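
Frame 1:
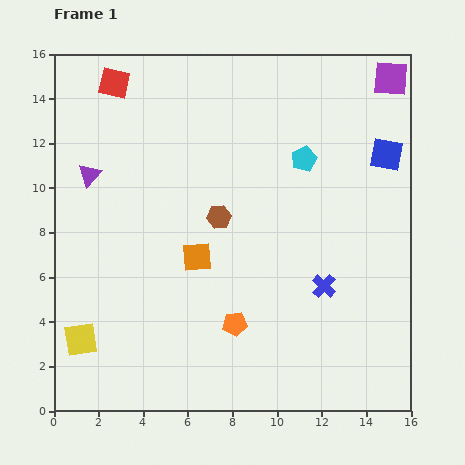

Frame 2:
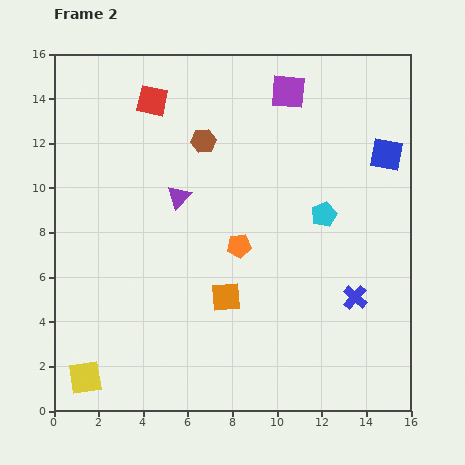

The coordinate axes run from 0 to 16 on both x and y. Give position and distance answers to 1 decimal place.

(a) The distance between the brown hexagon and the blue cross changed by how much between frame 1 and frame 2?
+4.2

Distance in frame 1: 5.6. Distance in frame 2: 9.8.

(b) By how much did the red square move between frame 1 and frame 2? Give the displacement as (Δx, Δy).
(1.7, -0.8)

The red square was at (2.7, 14.7) in frame 1 and (4.4, 13.9) in frame 2.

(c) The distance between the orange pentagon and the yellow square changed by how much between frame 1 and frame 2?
+2.2

Distance in frame 1: 6.9. Distance in frame 2: 9.1.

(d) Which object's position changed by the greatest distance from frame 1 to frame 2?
the purple square

(moved 4.6; next 4.1)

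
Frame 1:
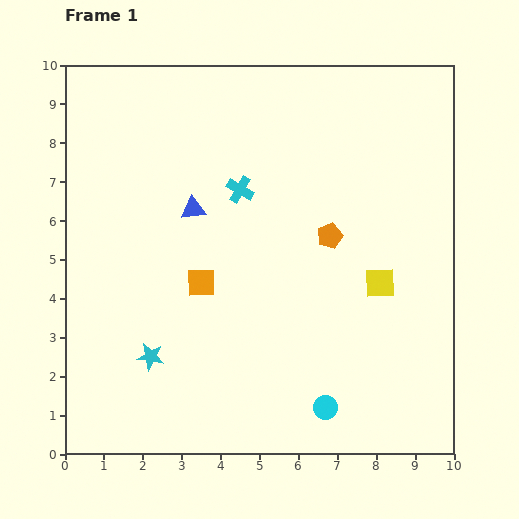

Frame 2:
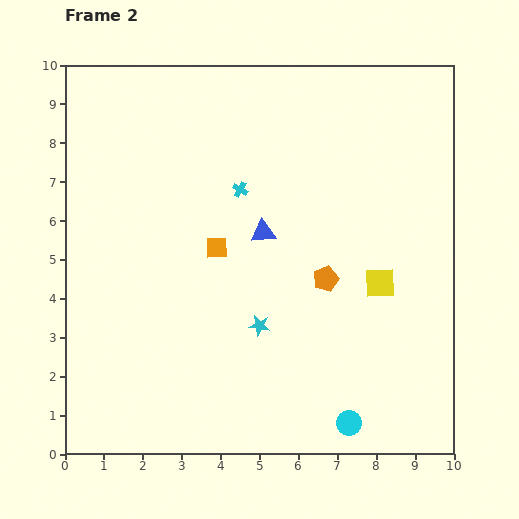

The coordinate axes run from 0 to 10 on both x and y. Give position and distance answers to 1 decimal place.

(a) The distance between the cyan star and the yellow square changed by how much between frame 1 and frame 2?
-2.9

Distance in frame 1: 6.2. Distance in frame 2: 3.3.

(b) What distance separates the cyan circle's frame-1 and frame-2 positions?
0.7

The cyan circle moved from (6.7, 1.2) to (7.3, 0.8), a distance of √(0.6² + 0.4²) ≈ 0.7.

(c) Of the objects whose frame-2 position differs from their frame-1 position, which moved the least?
the cyan circle

(moved 0.7)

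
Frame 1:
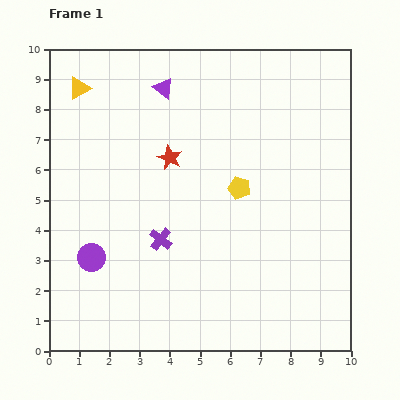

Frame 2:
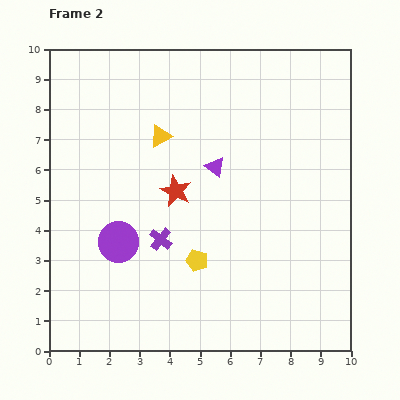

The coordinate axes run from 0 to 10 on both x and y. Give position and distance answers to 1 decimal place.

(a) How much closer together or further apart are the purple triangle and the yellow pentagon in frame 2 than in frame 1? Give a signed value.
-0.9

Distance in frame 1: 4.1. Distance in frame 2: 3.2.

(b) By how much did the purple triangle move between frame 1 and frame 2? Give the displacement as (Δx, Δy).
(1.7, -2.6)

The purple triangle was at (3.8, 8.7) in frame 1 and (5.5, 6.1) in frame 2.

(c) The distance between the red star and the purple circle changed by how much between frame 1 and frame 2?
-1.7

Distance in frame 1: 4.2. Distance in frame 2: 2.5.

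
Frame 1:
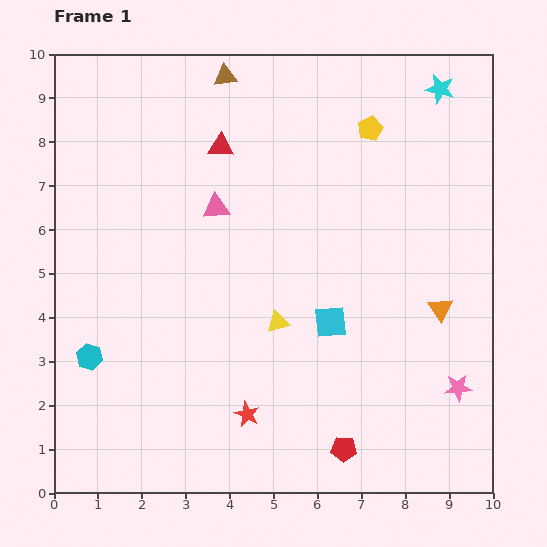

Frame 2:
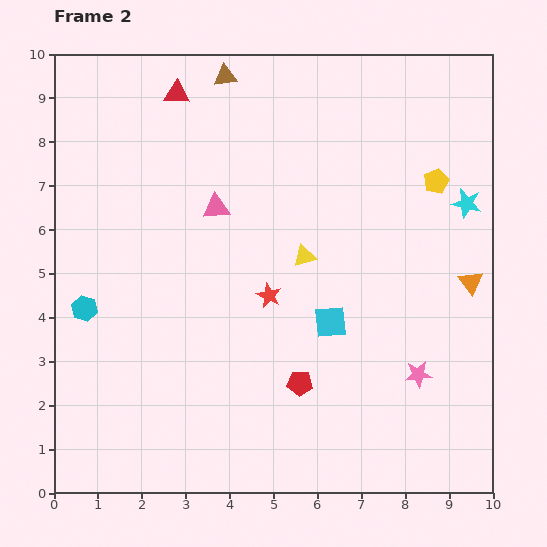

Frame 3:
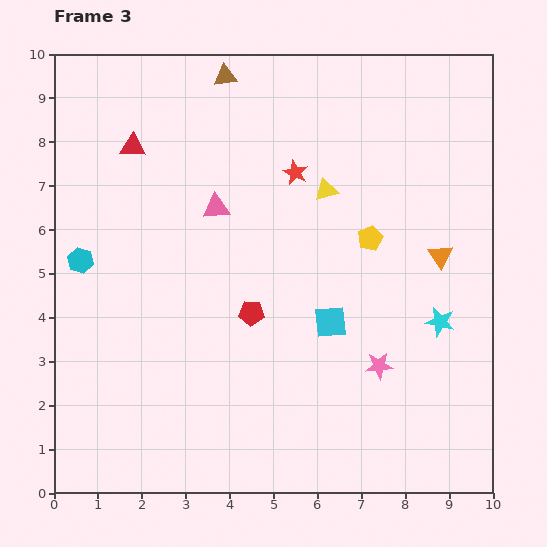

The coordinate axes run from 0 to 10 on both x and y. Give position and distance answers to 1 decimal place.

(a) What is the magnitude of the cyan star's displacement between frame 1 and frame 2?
2.7

The cyan star moved from (8.8, 9.2) to (9.4, 6.6), a distance of √(0.6² + 2.6²) ≈ 2.7.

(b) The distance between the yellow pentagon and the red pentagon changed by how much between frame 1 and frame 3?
-4.1

Distance in frame 1: 7.3. Distance in frame 3: 3.2.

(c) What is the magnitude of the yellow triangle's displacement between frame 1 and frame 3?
3.2

The yellow triangle moved from (5.1, 3.9) to (6.2, 6.9), a distance of √(1.1² + 3.0²) ≈ 3.2.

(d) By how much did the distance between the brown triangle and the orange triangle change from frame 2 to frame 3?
-0.9

Distance in frame 2: 7.3. Distance in frame 3: 6.4.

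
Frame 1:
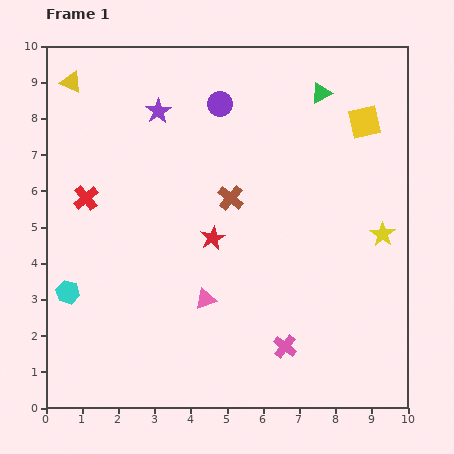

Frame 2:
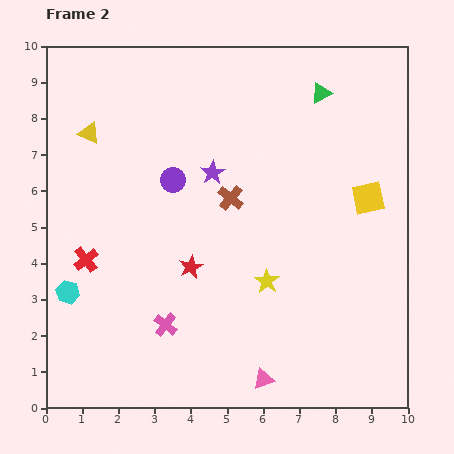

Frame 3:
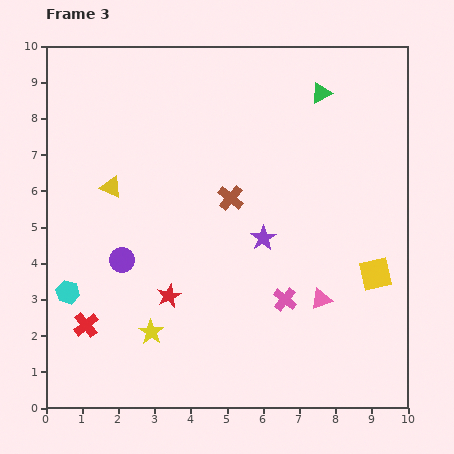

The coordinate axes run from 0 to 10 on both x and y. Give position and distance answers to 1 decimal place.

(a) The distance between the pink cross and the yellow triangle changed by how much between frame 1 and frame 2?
-3.7

Distance in frame 1: 9.4. Distance in frame 2: 5.7.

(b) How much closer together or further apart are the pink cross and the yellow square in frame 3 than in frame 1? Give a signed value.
-4.0

Distance in frame 1: 6.6. Distance in frame 3: 2.6.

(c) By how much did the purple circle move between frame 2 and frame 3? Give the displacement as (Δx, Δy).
(-1.4, -2.2)

The purple circle was at (3.5, 6.3) in frame 2 and (2.1, 4.1) in frame 3.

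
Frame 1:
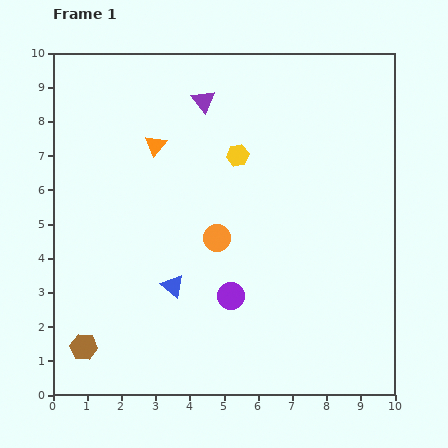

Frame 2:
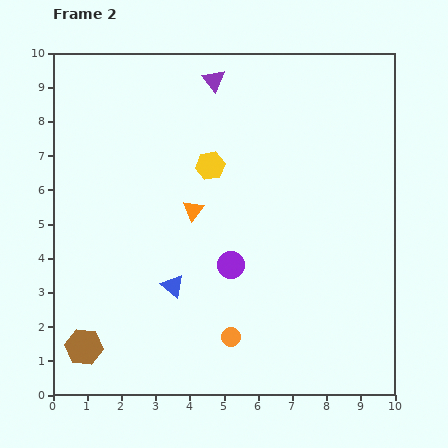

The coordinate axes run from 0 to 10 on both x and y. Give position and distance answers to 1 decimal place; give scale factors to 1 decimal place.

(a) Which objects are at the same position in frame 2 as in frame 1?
the blue triangle, the brown hexagon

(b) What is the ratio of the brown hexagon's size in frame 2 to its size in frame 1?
1.4×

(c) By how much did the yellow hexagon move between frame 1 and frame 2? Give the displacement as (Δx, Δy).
(-0.8, -0.3)

The yellow hexagon was at (5.4, 7.0) in frame 1 and (4.6, 6.7) in frame 2.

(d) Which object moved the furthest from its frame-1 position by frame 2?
the orange circle

(moved 2.9; next 2.2)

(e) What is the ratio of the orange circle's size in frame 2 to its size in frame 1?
0.7×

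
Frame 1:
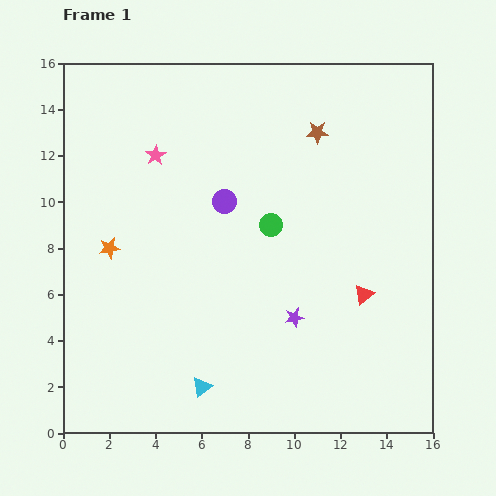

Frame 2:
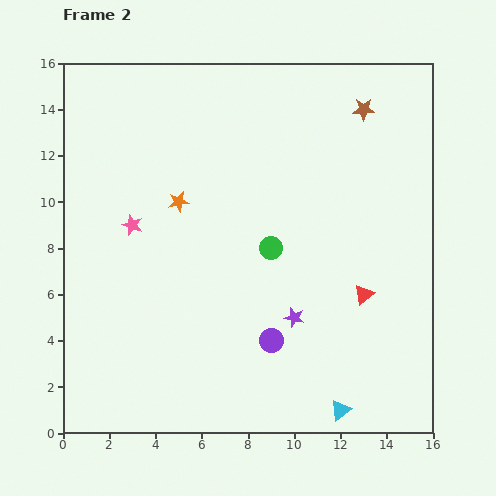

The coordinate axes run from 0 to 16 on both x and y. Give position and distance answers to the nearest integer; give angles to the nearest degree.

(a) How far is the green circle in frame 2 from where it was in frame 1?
1

The green circle moved from (9, 9) to (9, 8), a distance of √(0² + 1²) ≈ 1.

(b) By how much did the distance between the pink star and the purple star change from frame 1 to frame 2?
-1

Distance in frame 1: 9. Distance in frame 2: 8.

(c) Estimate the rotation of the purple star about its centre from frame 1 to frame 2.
24° clockwise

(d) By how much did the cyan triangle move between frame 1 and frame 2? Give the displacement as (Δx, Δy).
(6, -1)

The cyan triangle was at (6, 2) in frame 1 and (12, 1) in frame 2.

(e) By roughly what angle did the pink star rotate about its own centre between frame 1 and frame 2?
21° counter-clockwise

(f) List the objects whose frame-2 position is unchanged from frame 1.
the red triangle, the purple star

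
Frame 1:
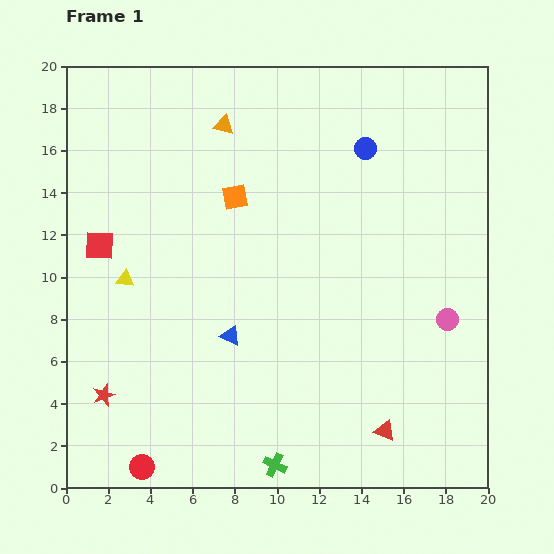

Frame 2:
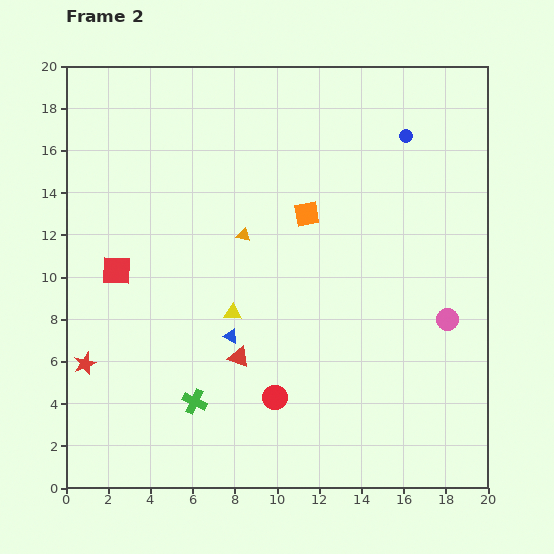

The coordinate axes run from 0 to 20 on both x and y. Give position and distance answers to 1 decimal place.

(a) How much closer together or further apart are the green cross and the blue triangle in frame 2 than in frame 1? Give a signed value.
-3.0

Distance in frame 1: 6.5. Distance in frame 2: 3.5.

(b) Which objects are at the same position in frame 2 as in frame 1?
the blue triangle, the pink circle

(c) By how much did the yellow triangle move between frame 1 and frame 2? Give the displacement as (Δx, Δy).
(5.1, -1.6)

The yellow triangle was at (2.8, 9.9) in frame 1 and (7.9, 8.3) in frame 2.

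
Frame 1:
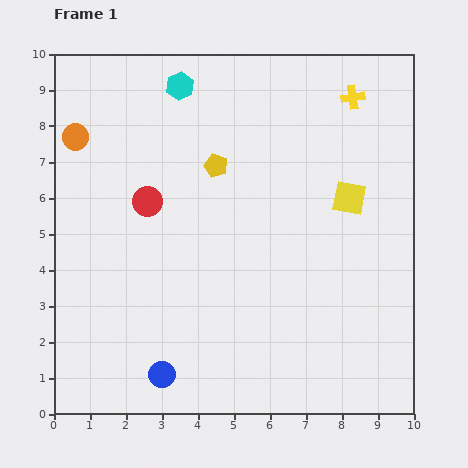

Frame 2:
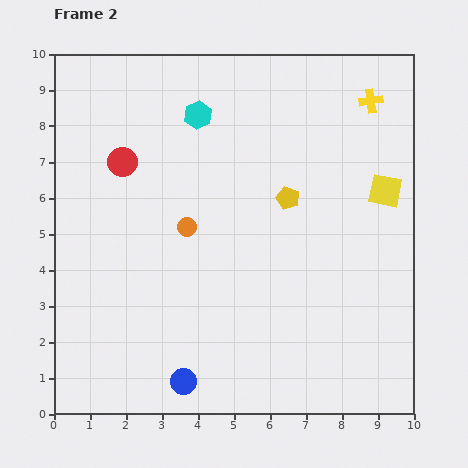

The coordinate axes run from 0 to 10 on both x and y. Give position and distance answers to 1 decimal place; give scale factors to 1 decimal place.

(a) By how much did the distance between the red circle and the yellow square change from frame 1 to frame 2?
+1.7

Distance in frame 1: 5.6. Distance in frame 2: 7.3.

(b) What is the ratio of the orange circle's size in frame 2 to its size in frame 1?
0.7×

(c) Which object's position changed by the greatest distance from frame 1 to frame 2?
the orange circle

(moved 4.0; next 2.2)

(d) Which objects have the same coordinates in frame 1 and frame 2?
none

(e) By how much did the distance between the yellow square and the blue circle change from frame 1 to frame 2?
+0.6

Distance in frame 1: 7.1. Distance in frame 2: 7.7.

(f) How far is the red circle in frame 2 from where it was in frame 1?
1.3

The red circle moved from (2.6, 5.9) to (1.9, 7.0), a distance of √(0.7² + 1.1²) ≈ 1.3.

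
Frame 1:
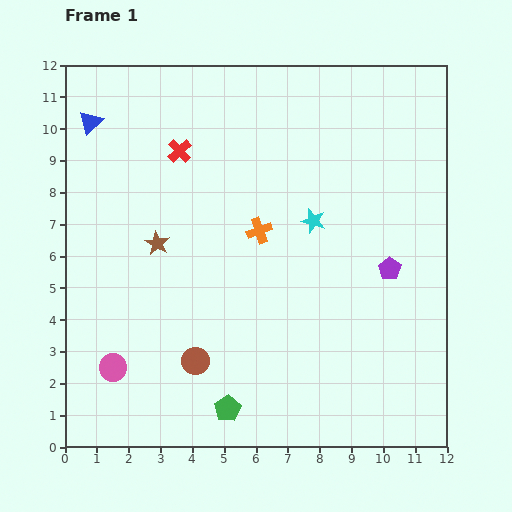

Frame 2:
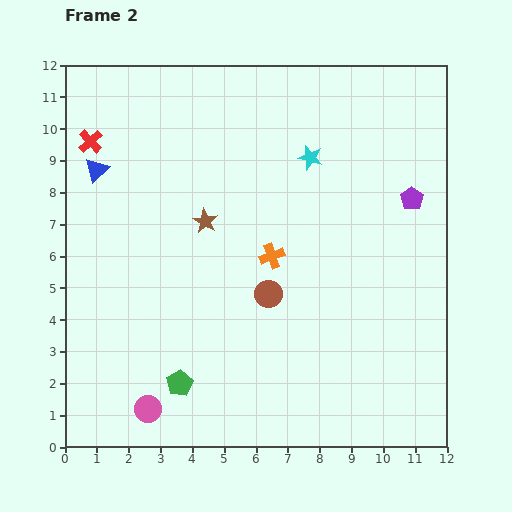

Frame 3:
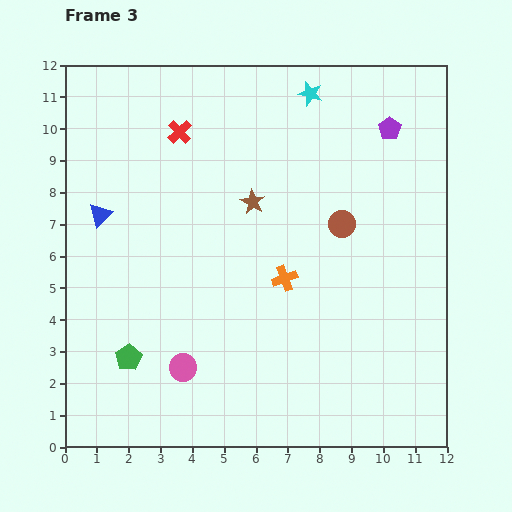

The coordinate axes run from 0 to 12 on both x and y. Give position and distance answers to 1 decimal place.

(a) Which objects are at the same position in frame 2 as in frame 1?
none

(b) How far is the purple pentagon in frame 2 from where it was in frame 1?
2.3

The purple pentagon moved from (10.2, 5.6) to (10.9, 7.8), a distance of √(0.7² + 2.2²) ≈ 2.3.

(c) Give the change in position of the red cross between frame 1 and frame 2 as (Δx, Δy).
(-2.8, 0.3)

The red cross was at (3.6, 9.3) in frame 1 and (0.8, 9.6) in frame 2.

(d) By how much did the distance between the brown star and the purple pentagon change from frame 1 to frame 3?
-2.4

Distance in frame 1: 7.3. Distance in frame 3: 4.9.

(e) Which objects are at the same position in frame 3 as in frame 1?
none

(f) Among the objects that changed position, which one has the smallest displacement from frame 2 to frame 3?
the orange cross

(moved 0.8)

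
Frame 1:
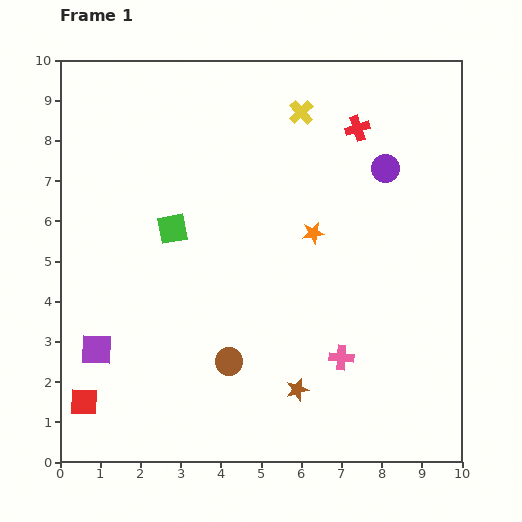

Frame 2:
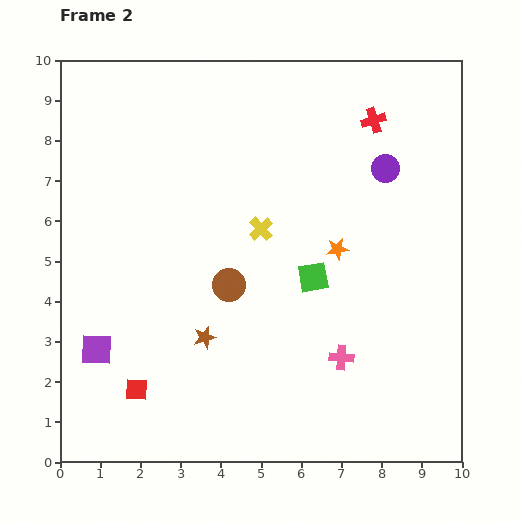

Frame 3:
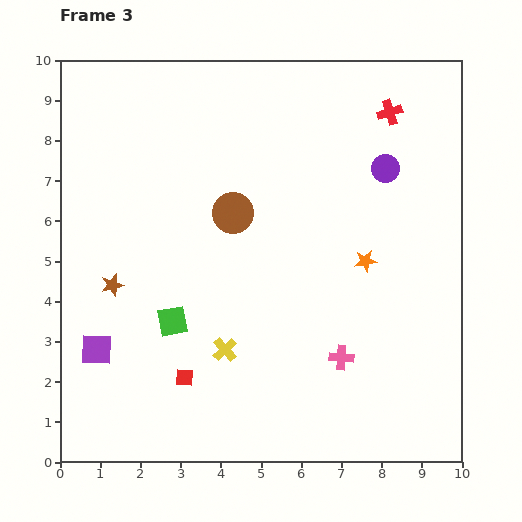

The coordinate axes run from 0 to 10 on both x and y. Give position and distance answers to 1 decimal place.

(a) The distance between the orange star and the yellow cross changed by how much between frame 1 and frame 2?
-1.0

Distance in frame 1: 3.0. Distance in frame 2: 2.0.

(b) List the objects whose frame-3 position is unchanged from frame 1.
the purple square, the purple circle, the pink cross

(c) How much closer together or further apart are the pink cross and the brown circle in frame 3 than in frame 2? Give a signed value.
+1.2

Distance in frame 2: 3.3. Distance in frame 3: 4.5.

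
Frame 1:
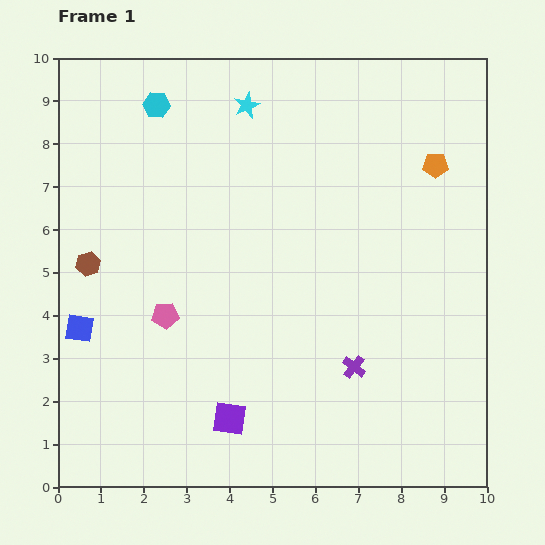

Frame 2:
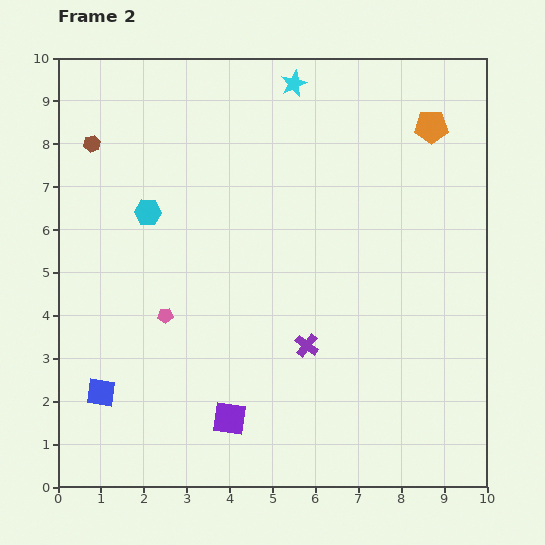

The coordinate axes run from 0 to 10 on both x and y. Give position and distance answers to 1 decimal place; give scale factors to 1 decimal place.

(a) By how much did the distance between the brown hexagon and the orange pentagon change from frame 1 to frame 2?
-0.5

Distance in frame 1: 8.4. Distance in frame 2: 7.9.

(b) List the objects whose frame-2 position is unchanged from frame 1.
the purple square, the pink pentagon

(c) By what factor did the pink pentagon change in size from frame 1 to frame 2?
0.6×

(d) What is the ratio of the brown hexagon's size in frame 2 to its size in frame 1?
0.7×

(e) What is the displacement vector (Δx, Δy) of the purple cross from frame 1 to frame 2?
(-1.1, 0.5)

The purple cross was at (6.9, 2.8) in frame 1 and (5.8, 3.3) in frame 2.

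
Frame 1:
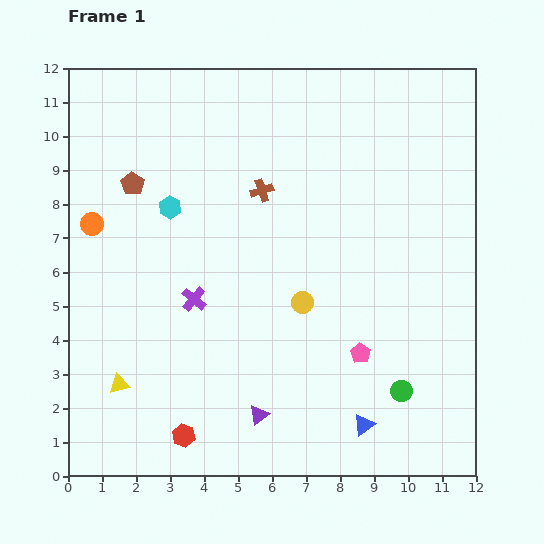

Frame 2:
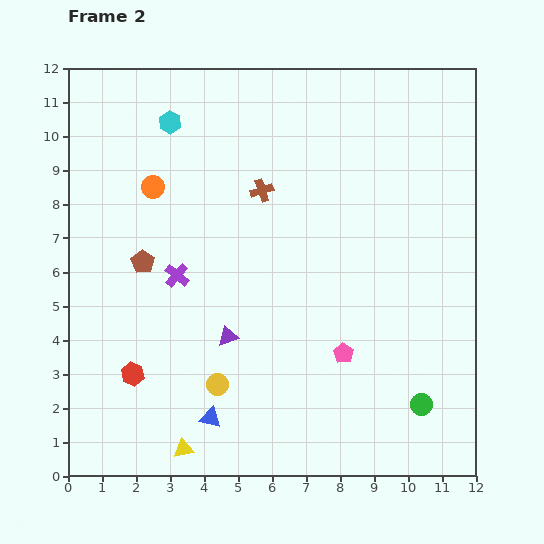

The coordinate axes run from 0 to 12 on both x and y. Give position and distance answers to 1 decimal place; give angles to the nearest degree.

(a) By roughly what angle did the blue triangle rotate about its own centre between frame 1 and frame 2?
51° clockwise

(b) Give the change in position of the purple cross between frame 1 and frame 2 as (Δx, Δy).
(-0.5, 0.7)

The purple cross was at (3.7, 5.2) in frame 1 and (3.2, 5.9) in frame 2.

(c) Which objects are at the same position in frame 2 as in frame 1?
the brown cross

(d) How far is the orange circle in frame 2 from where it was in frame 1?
2.1

The orange circle moved from (0.7, 7.4) to (2.5, 8.5), a distance of √(1.8² + 1.1²) ≈ 2.1.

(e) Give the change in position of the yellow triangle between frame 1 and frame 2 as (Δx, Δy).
(1.9, -1.9)

The yellow triangle was at (1.5, 2.7) in frame 1 and (3.4, 0.8) in frame 2.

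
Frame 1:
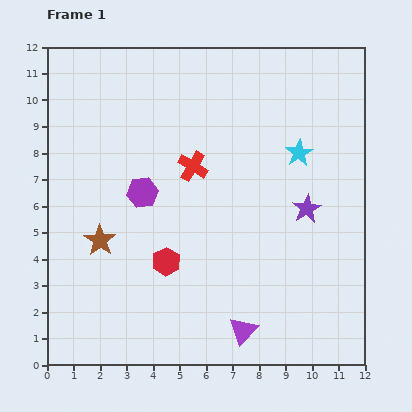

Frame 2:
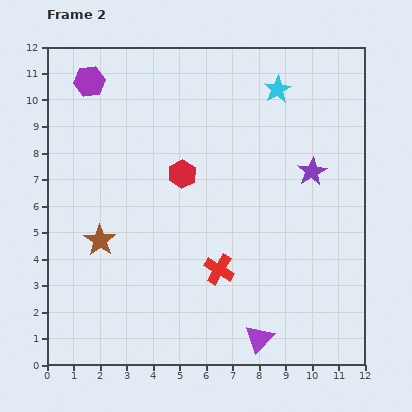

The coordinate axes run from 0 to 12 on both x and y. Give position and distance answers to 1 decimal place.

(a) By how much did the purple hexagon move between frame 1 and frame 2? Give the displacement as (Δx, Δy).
(-2.0, 4.2)

The purple hexagon was at (3.6, 6.5) in frame 1 and (1.6, 10.7) in frame 2.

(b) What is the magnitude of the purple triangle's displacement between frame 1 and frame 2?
0.7

The purple triangle moved from (7.4, 1.3) to (8.0, 1.0), a distance of √(0.6² + 0.3²) ≈ 0.7.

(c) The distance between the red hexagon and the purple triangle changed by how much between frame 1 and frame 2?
+2.9

Distance in frame 1: 3.9. Distance in frame 2: 6.8.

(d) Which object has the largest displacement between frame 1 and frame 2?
the purple hexagon

(moved 4.7; next 4.0)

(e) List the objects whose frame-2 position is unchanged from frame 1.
the brown star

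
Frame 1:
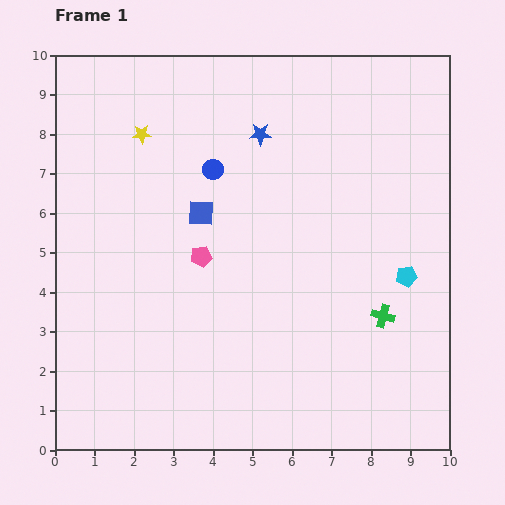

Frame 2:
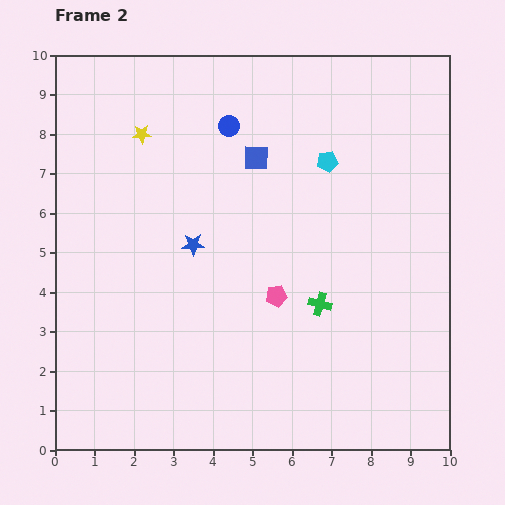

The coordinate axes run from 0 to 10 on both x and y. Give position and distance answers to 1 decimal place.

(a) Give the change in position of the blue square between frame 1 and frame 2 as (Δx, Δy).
(1.4, 1.4)

The blue square was at (3.7, 6.0) in frame 1 and (5.1, 7.4) in frame 2.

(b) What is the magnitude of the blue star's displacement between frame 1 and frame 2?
3.3

The blue star moved from (5.2, 8.0) to (3.5, 5.2), a distance of √(1.7² + 2.8²) ≈ 3.3.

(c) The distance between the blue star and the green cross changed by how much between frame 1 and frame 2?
-2.0

Distance in frame 1: 5.5. Distance in frame 2: 3.5.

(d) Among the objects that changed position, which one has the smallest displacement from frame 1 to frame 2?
the blue circle

(moved 1.2)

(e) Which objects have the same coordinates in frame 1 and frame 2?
the yellow star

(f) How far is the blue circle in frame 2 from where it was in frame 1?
1.2

The blue circle moved from (4.0, 7.1) to (4.4, 8.2), a distance of √(0.4² + 1.1²) ≈ 1.2.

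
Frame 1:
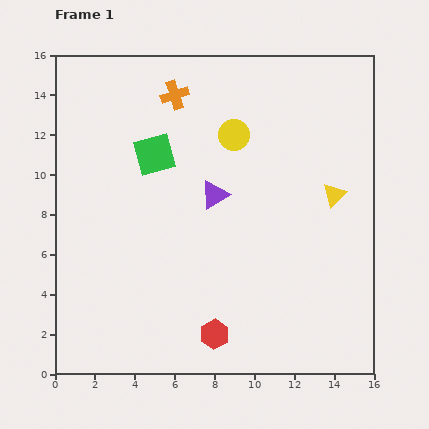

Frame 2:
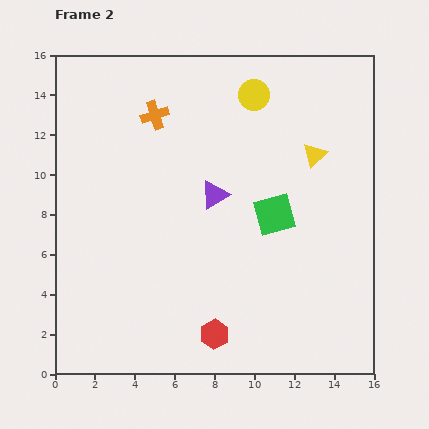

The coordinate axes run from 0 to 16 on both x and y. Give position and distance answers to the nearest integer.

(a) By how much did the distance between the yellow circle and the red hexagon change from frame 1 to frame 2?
+2

Distance in frame 1: 10. Distance in frame 2: 12.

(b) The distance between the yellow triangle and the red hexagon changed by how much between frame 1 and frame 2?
+1

Distance in frame 1: 9. Distance in frame 2: 10.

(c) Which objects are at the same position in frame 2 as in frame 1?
the purple triangle, the red hexagon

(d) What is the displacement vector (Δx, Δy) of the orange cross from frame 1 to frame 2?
(-1, -1)

The orange cross was at (6, 14) in frame 1 and (5, 13) in frame 2.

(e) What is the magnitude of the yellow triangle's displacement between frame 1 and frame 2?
2

The yellow triangle moved from (14, 9) to (13, 11), a distance of √(1² + 2²) ≈ 2.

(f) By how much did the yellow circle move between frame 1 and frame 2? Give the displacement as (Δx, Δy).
(1, 2)

The yellow circle was at (9, 12) in frame 1 and (10, 14) in frame 2.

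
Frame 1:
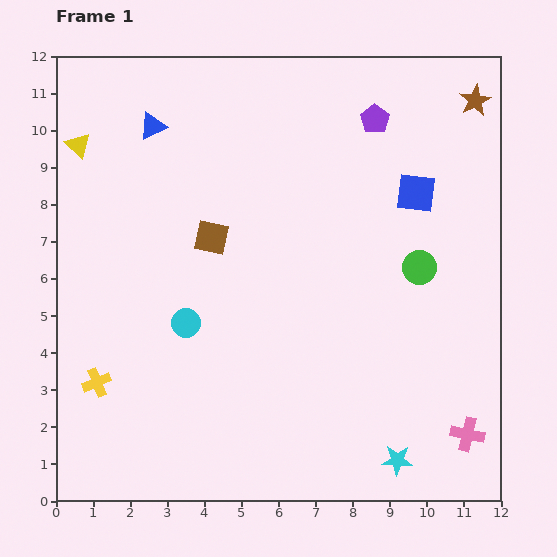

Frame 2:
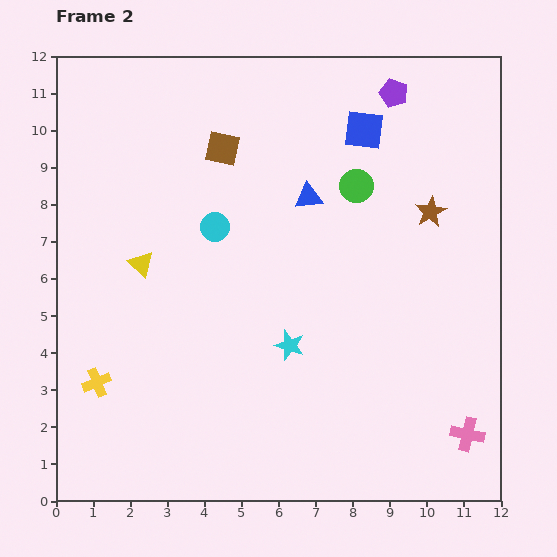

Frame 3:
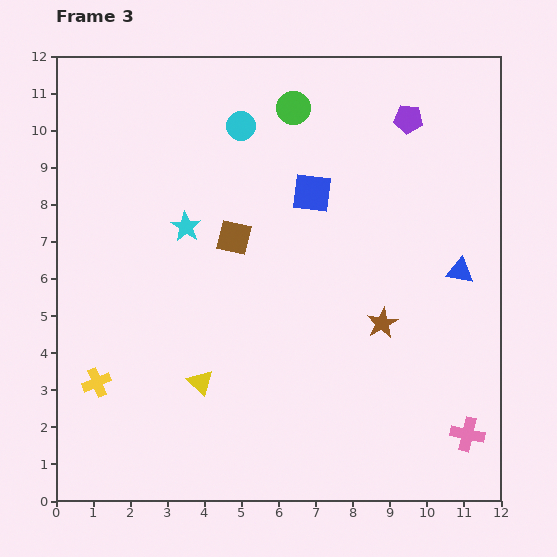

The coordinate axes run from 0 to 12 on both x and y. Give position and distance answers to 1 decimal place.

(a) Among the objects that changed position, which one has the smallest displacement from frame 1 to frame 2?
the purple pentagon

(moved 0.9)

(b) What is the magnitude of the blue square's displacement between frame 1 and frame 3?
2.8

The blue square moved from (9.7, 8.3) to (6.9, 8.3), a distance of √(2.8² + 0.0²) ≈ 2.8.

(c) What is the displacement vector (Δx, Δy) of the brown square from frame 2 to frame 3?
(0.3, -2.4)

The brown square was at (4.5, 9.5) in frame 2 and (4.8, 7.1) in frame 3.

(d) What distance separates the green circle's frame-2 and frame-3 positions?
2.7

The green circle moved from (8.1, 8.5) to (6.4, 10.6), a distance of √(1.7² + 2.1²) ≈ 2.7.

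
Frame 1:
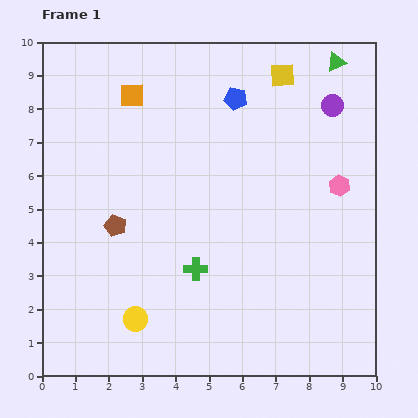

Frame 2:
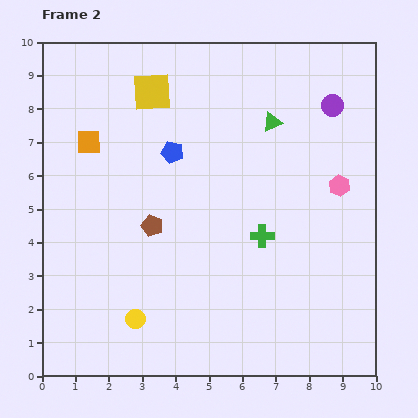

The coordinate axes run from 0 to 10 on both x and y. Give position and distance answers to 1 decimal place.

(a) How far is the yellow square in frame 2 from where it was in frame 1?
3.9

The yellow square moved from (7.2, 9.0) to (3.3, 8.5), a distance of √(3.9² + 0.5²) ≈ 3.9.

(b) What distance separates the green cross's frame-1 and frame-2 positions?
2.2

The green cross moved from (4.6, 3.2) to (6.6, 4.2), a distance of √(2.0² + 1.0²) ≈ 2.2.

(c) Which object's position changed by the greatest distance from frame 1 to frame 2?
the yellow square

(moved 3.9; next 2.6)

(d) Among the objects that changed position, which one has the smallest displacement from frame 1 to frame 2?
the brown pentagon

(moved 1.1)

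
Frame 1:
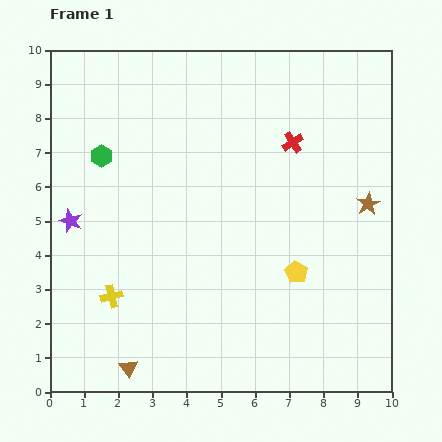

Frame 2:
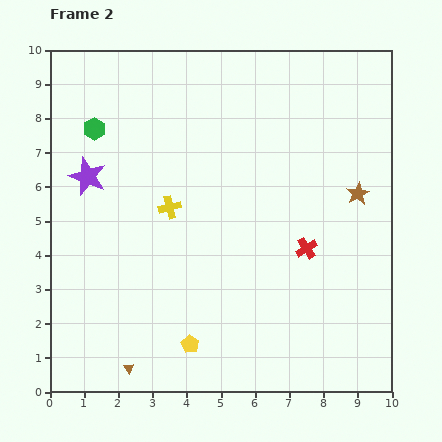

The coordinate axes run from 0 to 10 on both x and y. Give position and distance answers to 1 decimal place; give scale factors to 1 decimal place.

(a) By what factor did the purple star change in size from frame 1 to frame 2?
1.6×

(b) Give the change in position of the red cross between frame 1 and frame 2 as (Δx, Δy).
(0.4, -3.1)

The red cross was at (7.1, 7.3) in frame 1 and (7.5, 4.2) in frame 2.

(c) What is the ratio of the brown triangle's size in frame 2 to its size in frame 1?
0.6×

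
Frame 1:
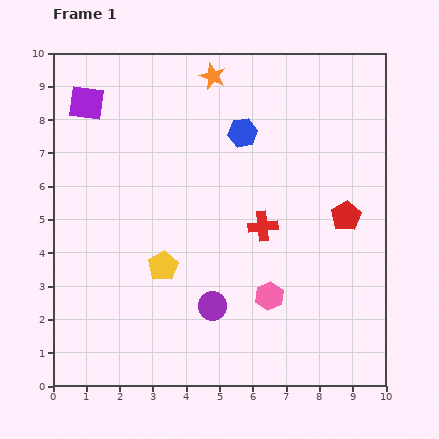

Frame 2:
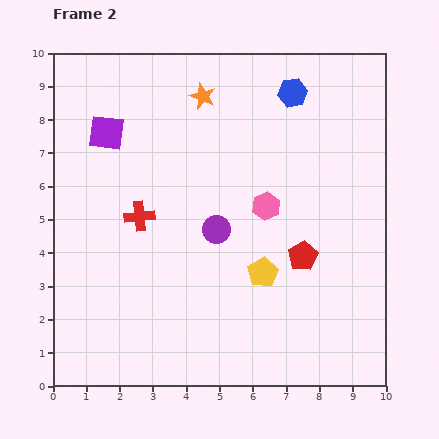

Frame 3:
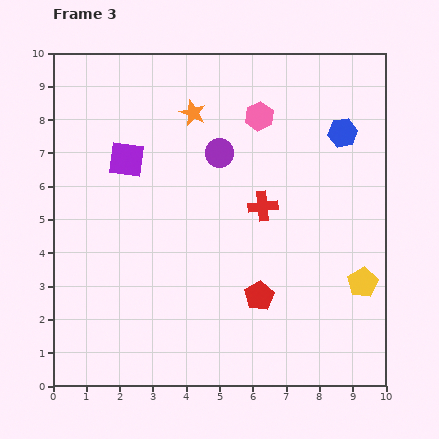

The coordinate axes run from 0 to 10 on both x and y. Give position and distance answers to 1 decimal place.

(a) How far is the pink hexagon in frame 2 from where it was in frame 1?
2.7

The pink hexagon moved from (6.5, 2.7) to (6.4, 5.4), a distance of √(0.1² + 2.7²) ≈ 2.7.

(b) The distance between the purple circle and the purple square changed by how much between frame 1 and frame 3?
-4.4

Distance in frame 1: 7.2. Distance in frame 3: 2.8.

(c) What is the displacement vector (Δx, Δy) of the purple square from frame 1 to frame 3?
(1.2, -1.7)

The purple square was at (1.0, 8.5) in frame 1 and (2.2, 6.8) in frame 3.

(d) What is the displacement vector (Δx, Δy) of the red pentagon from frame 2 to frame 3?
(-1.3, -1.2)

The red pentagon was at (7.5, 3.9) in frame 2 and (6.2, 2.7) in frame 3.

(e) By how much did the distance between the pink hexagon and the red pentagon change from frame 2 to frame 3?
+3.5

Distance in frame 2: 1.9. Distance in frame 3: 5.4.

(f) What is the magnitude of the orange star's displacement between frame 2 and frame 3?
0.6

The orange star moved from (4.5, 8.7) to (4.2, 8.2), a distance of √(0.3² + 0.5²) ≈ 0.6.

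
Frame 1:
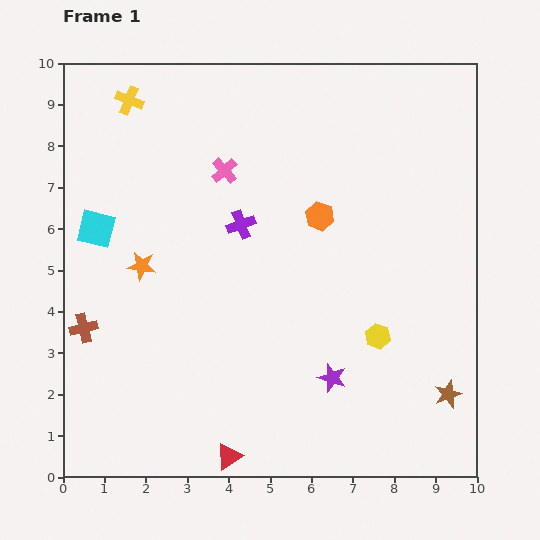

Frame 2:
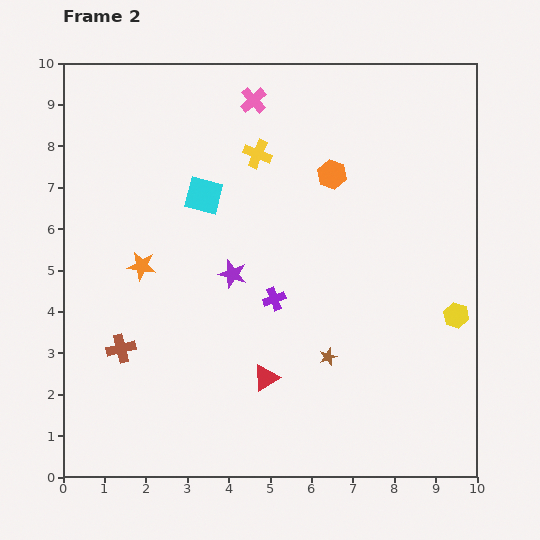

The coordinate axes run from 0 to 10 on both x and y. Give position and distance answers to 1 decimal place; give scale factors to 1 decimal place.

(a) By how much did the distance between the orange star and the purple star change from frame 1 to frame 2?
-3.1

Distance in frame 1: 5.3. Distance in frame 2: 2.2.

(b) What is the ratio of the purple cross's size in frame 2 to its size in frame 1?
0.8×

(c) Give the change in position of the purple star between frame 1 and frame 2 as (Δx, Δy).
(-2.4, 2.5)

The purple star was at (6.5, 2.4) in frame 1 and (4.1, 4.9) in frame 2.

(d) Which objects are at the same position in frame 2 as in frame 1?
the orange star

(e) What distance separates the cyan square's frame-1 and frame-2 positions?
2.7

The cyan square moved from (0.8, 6.0) to (3.4, 6.8), a distance of √(2.6² + 0.8²) ≈ 2.7.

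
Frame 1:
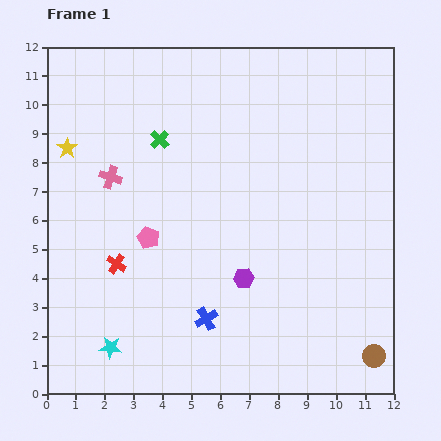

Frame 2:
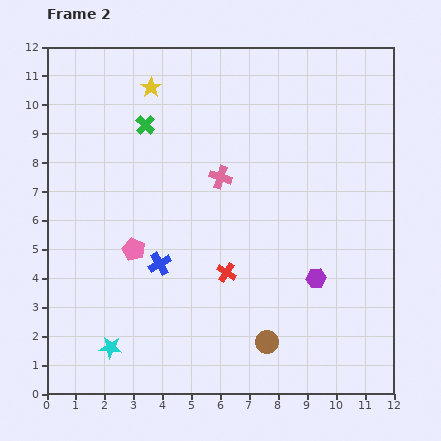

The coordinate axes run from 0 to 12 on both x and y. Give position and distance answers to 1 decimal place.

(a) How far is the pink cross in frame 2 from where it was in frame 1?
3.8

The pink cross moved from (2.2, 7.5) to (6.0, 7.5), a distance of √(3.8² + 0.0²) ≈ 3.8.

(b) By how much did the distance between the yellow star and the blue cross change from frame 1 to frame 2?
-1.5

Distance in frame 1: 7.6. Distance in frame 2: 6.1.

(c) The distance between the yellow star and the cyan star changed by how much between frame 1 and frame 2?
+2.0

Distance in frame 1: 7.1. Distance in frame 2: 9.1.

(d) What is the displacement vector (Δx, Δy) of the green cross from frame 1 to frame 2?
(-0.5, 0.5)

The green cross was at (3.9, 8.8) in frame 1 and (3.4, 9.3) in frame 2.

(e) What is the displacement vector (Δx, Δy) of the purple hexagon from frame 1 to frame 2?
(2.5, 0.0)

The purple hexagon was at (6.8, 4.0) in frame 1 and (9.3, 4.0) in frame 2.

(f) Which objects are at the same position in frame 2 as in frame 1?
the cyan star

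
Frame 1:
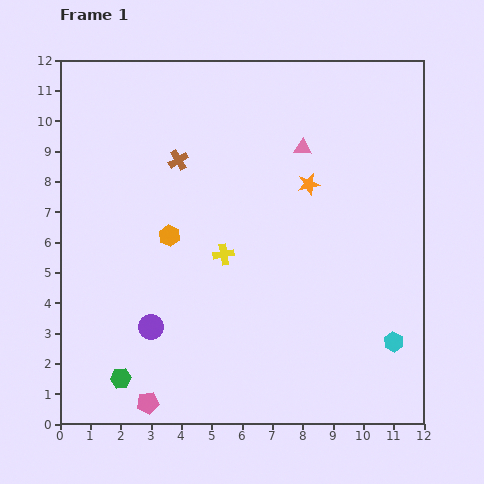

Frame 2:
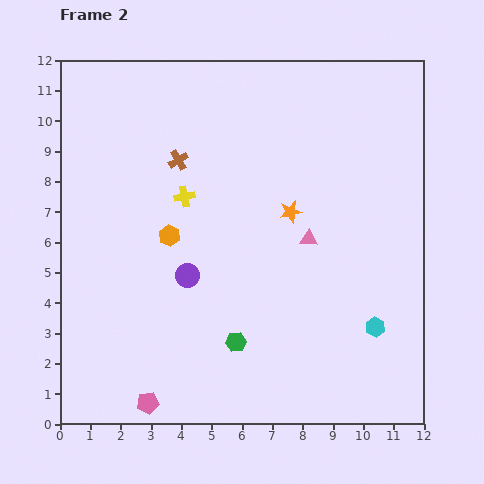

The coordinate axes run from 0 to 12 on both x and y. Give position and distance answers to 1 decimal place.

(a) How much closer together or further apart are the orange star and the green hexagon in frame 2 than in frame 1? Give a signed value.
-4.2

Distance in frame 1: 8.9. Distance in frame 2: 4.7.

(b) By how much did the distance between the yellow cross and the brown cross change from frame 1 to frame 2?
-2.2

Distance in frame 1: 3.4. Distance in frame 2: 1.2.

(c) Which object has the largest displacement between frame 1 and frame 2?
the green hexagon

(moved 4.0; next 3.0)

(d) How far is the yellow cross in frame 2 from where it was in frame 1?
2.3

The yellow cross moved from (5.4, 5.6) to (4.1, 7.5), a distance of √(1.3² + 1.9²) ≈ 2.3.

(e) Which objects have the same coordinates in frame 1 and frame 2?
the brown cross, the orange hexagon, the pink pentagon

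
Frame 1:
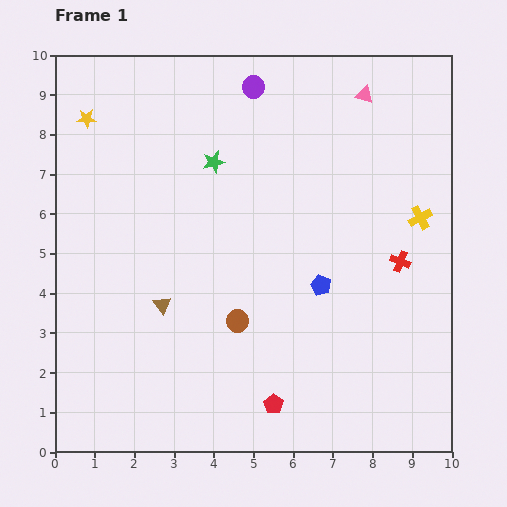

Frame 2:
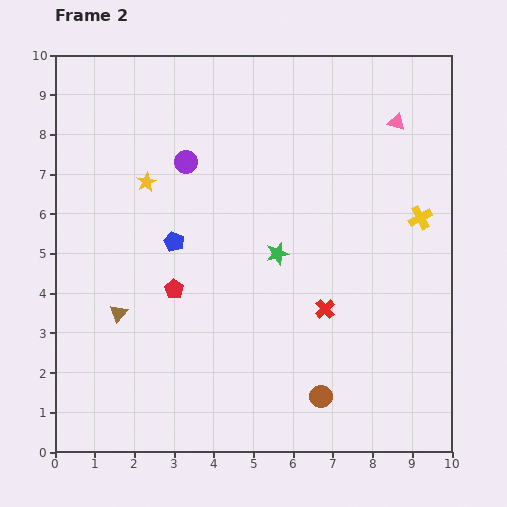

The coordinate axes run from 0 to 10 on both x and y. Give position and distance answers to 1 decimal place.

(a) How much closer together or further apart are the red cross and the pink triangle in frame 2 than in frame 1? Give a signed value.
+0.7

Distance in frame 1: 4.3. Distance in frame 2: 5.0.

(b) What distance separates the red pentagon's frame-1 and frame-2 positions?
3.8

The red pentagon moved from (5.5, 1.2) to (3.0, 4.1), a distance of √(2.5² + 2.9²) ≈ 3.8.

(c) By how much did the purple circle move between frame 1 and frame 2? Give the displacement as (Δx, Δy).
(-1.7, -1.9)

The purple circle was at (5.0, 9.2) in frame 1 and (3.3, 7.3) in frame 2.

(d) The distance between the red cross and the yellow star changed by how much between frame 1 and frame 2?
-3.2

Distance in frame 1: 8.7. Distance in frame 2: 5.5.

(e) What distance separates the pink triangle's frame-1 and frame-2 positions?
1.1

The pink triangle moved from (7.8, 9.0) to (8.6, 8.3), a distance of √(0.8² + 0.7²) ≈ 1.1.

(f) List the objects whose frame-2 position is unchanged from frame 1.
the yellow cross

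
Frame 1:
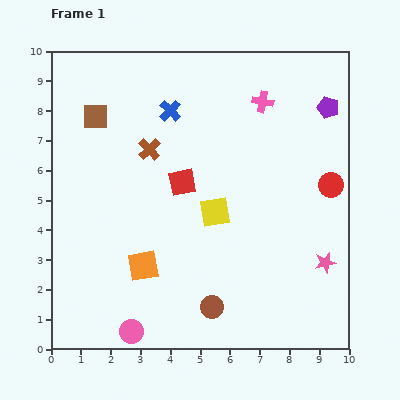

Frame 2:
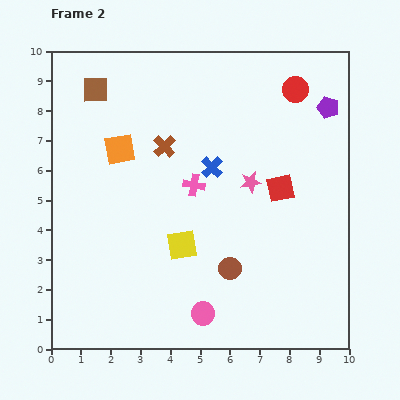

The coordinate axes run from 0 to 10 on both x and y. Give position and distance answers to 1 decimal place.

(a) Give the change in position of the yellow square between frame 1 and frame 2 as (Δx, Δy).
(-1.1, -1.1)

The yellow square was at (5.5, 4.6) in frame 1 and (4.4, 3.5) in frame 2.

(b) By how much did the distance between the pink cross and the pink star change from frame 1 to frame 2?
-3.9

Distance in frame 1: 5.8. Distance in frame 2: 1.9.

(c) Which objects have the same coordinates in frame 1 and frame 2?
the purple pentagon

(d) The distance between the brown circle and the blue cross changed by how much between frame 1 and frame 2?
-3.2

Distance in frame 1: 6.7. Distance in frame 2: 3.5.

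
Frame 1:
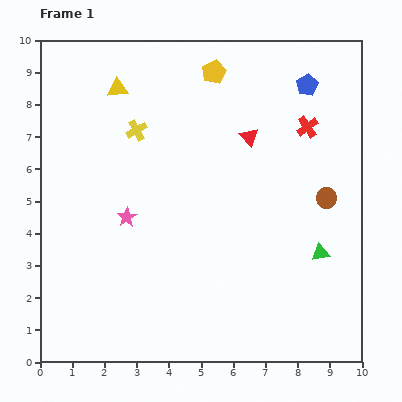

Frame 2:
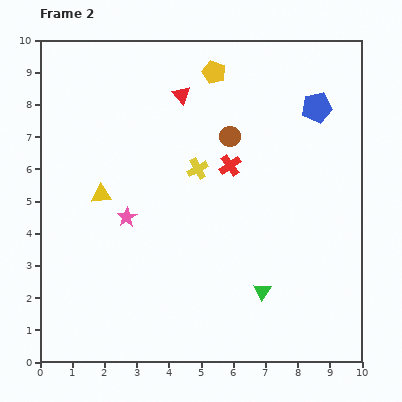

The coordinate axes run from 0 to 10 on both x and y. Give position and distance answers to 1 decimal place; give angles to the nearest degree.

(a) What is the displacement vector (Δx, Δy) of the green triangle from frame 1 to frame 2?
(-1.8, -1.2)

The green triangle was at (8.7, 3.4) in frame 1 and (6.9, 2.2) in frame 2.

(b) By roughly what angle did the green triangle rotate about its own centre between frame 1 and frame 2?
49° counter-clockwise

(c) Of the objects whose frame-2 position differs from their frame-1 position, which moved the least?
the blue pentagon

(moved 0.8)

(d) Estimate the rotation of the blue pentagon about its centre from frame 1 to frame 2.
17° clockwise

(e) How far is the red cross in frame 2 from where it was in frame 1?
2.7

The red cross moved from (8.3, 7.3) to (5.9, 6.1), a distance of √(2.4² + 1.2²) ≈ 2.7.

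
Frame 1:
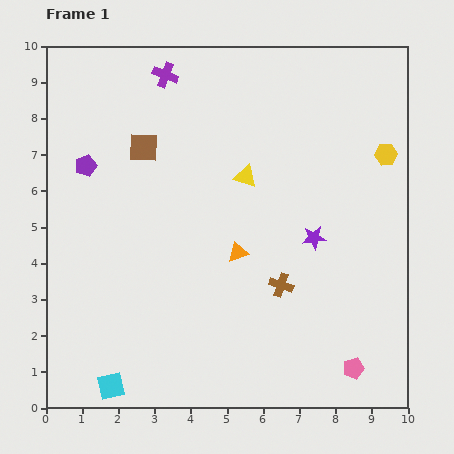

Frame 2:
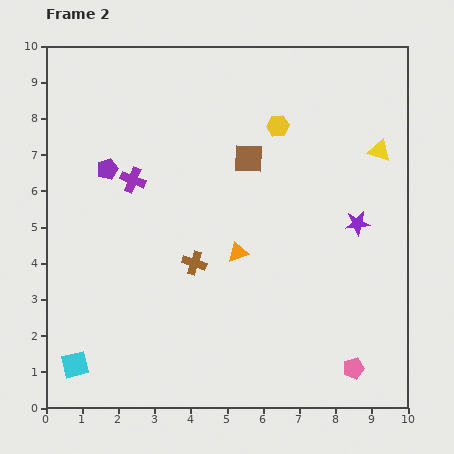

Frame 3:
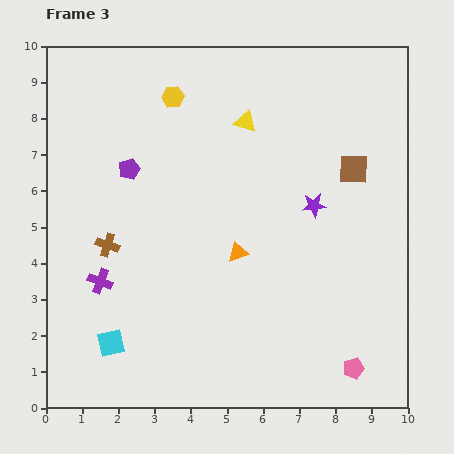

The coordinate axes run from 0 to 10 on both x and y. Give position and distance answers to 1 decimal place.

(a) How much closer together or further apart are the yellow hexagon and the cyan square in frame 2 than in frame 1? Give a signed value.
-1.2

Distance in frame 1: 9.9. Distance in frame 2: 8.7.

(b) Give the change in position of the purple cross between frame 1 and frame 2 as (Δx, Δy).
(-0.9, -2.9)

The purple cross was at (3.3, 9.2) in frame 1 and (2.4, 6.3) in frame 2.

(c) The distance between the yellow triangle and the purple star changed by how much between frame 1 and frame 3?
+0.5

Distance in frame 1: 2.5. Distance in frame 3: 3.0.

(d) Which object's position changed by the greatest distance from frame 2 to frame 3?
the yellow triangle

(moved 3.8; next 3.0)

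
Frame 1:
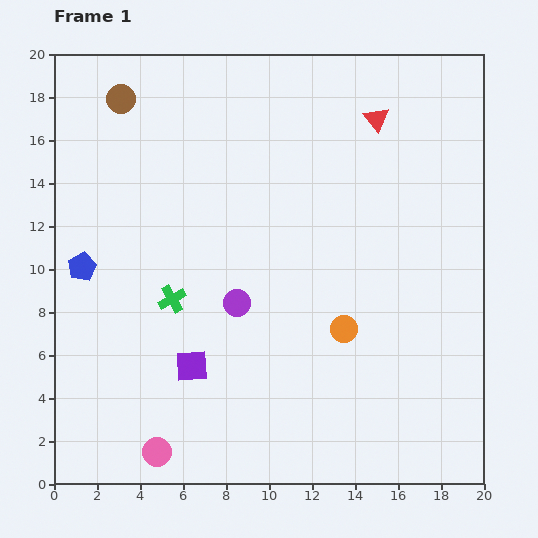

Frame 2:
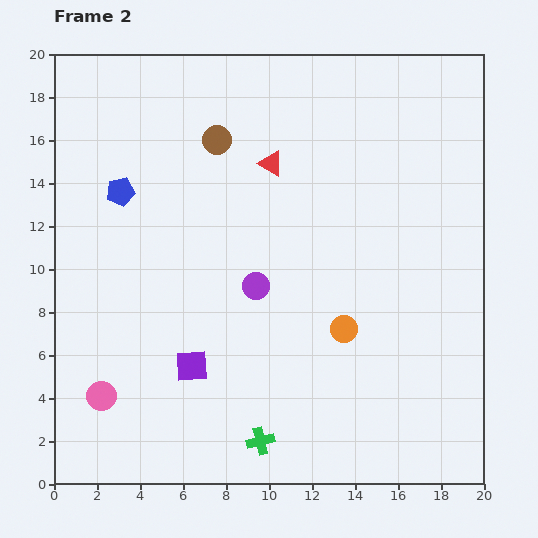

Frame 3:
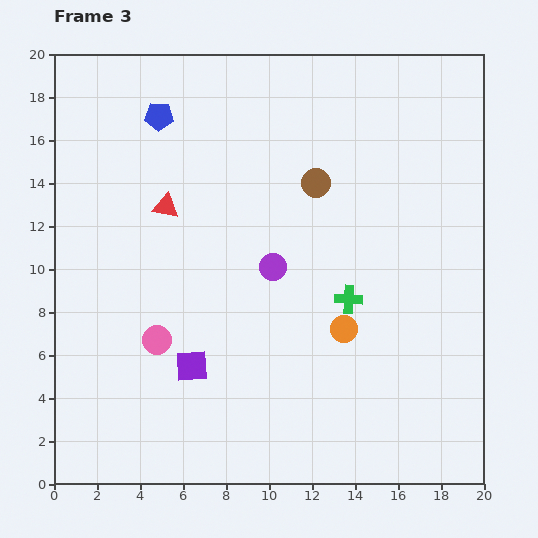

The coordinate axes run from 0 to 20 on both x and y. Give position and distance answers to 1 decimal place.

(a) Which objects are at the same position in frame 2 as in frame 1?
the purple square, the orange circle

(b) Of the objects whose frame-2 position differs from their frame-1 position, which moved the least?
the purple circle

(moved 1.2)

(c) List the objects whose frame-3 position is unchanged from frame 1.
the purple square, the orange circle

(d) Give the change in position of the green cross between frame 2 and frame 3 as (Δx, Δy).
(4.1, 6.6)

The green cross was at (9.6, 2.0) in frame 2 and (13.7, 8.6) in frame 3.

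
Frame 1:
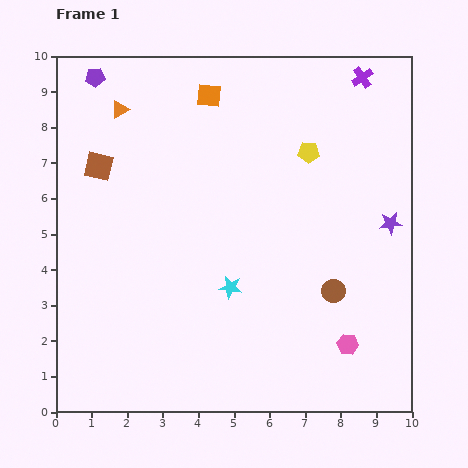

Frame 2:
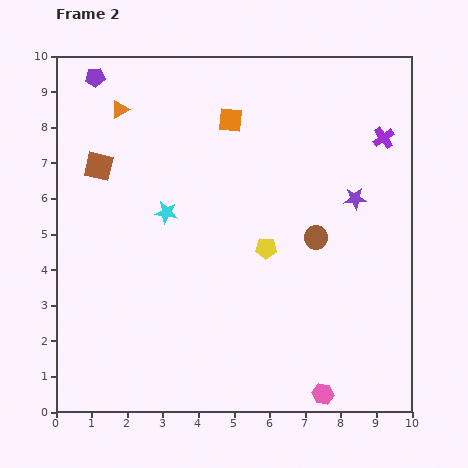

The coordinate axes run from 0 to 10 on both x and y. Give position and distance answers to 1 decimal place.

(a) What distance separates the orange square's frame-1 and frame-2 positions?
0.9

The orange square moved from (4.3, 8.9) to (4.9, 8.2), a distance of √(0.6² + 0.7²) ≈ 0.9.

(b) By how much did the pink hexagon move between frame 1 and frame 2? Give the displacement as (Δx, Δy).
(-0.7, -1.4)

The pink hexagon was at (8.2, 1.9) in frame 1 and (7.5, 0.5) in frame 2.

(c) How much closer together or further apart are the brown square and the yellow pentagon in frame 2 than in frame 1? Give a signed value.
-0.7

Distance in frame 1: 5.9. Distance in frame 2: 5.2.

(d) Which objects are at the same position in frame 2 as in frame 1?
the brown square, the orange triangle, the purple pentagon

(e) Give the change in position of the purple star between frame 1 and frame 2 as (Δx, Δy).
(-1.0, 0.7)

The purple star was at (9.4, 5.3) in frame 1 and (8.4, 6.0) in frame 2.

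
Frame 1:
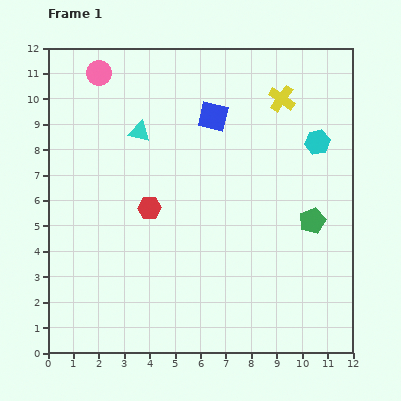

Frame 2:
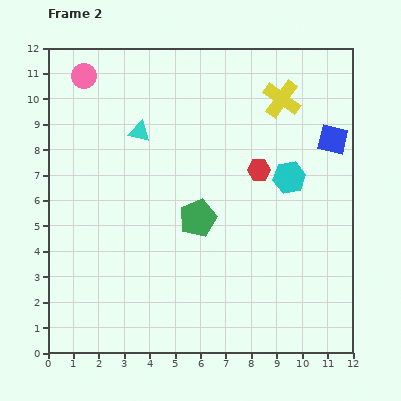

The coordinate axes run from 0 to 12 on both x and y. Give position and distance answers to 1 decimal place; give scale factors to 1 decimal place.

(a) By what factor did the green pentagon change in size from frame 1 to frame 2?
1.4×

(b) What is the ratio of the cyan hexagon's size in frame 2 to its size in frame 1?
1.3×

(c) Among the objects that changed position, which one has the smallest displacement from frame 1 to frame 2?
the pink circle

(moved 0.6)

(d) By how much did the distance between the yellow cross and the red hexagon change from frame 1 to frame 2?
-3.8

Distance in frame 1: 6.7. Distance in frame 2: 2.9.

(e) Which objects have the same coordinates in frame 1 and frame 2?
the cyan triangle, the yellow cross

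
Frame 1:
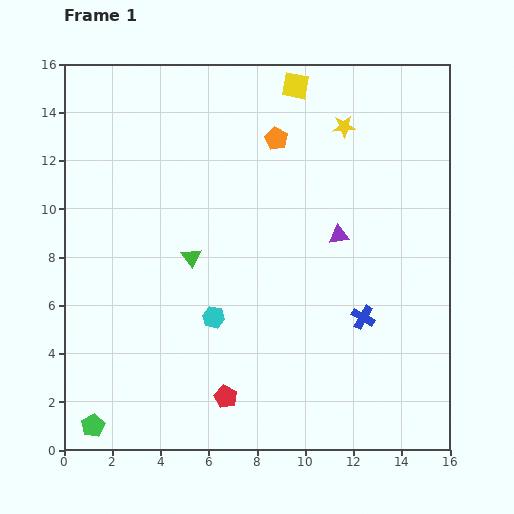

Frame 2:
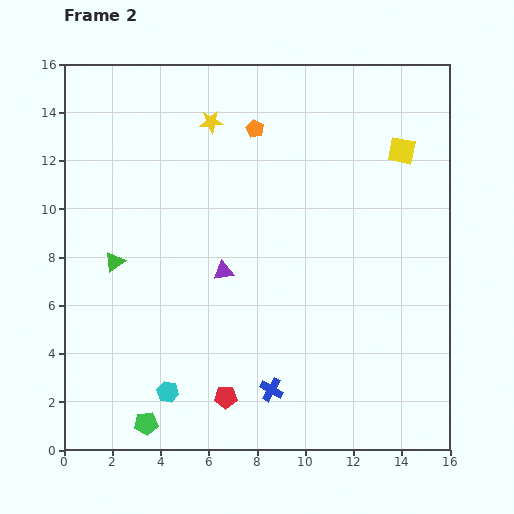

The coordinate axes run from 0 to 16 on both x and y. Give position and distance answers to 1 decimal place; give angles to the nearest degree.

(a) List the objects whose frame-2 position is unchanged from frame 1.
the red pentagon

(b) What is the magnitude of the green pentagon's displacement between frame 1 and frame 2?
2.2

The green pentagon moved from (1.2, 1.0) to (3.4, 1.1), a distance of √(2.2² + 0.1²) ≈ 2.2.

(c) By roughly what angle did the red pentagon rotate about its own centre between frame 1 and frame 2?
25° counter-clockwise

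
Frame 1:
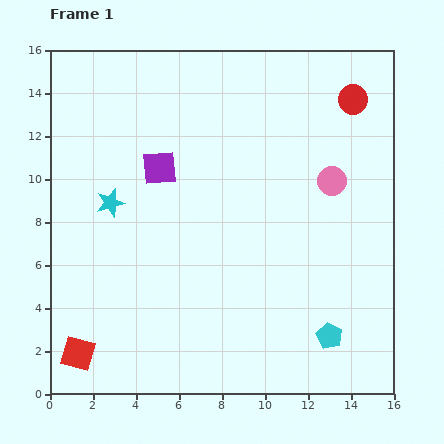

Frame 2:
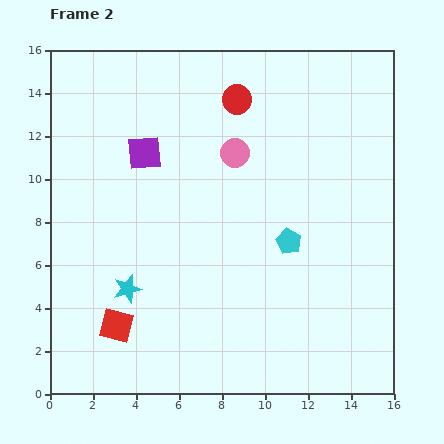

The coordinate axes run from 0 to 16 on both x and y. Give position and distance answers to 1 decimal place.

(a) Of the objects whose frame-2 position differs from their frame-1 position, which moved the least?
the purple square

(moved 1.0)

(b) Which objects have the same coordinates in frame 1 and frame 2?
none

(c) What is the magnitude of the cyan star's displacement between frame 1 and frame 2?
4.1

The cyan star moved from (2.8, 8.9) to (3.6, 4.9), a distance of √(0.8² + 4.0²) ≈ 4.1.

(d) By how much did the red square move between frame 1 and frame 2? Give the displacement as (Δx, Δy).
(1.8, 1.3)

The red square was at (1.3, 1.9) in frame 1 and (3.1, 3.2) in frame 2.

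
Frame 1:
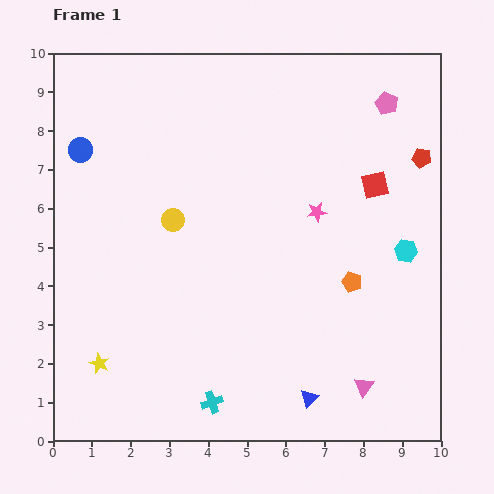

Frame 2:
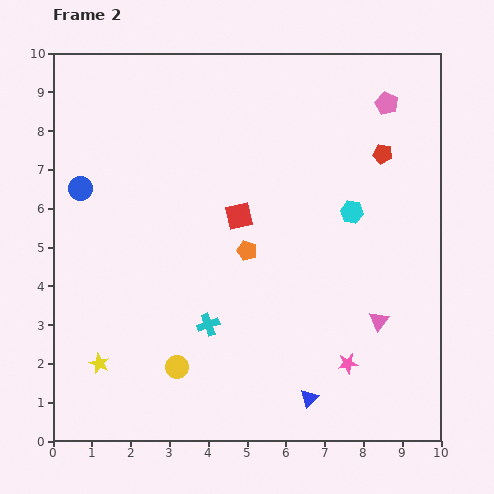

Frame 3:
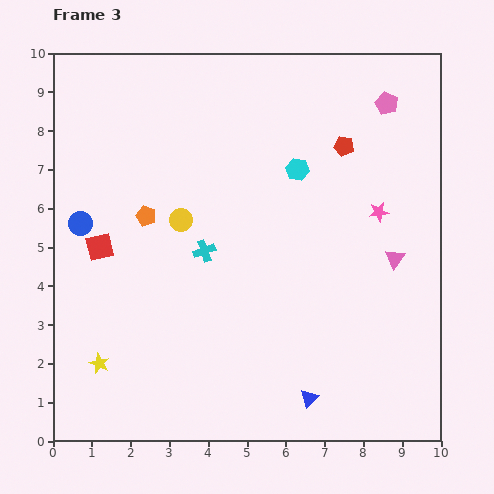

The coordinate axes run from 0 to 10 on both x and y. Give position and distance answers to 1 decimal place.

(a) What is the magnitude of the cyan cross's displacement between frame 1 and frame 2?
2.0

The cyan cross moved from (4.1, 1.0) to (4.0, 3.0), a distance of √(0.1² + 2.0²) ≈ 2.0.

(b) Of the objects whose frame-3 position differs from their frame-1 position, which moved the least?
the yellow circle

(moved 0.2)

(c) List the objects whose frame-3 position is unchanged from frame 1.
the yellow star, the pink pentagon, the blue triangle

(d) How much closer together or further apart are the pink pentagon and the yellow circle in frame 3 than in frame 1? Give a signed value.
-0.2

Distance in frame 1: 6.3. Distance in frame 3: 6.1.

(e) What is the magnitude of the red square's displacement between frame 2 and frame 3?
3.7

The red square moved from (4.8, 5.8) to (1.2, 5.0), a distance of √(3.6² + 0.8²) ≈ 3.7.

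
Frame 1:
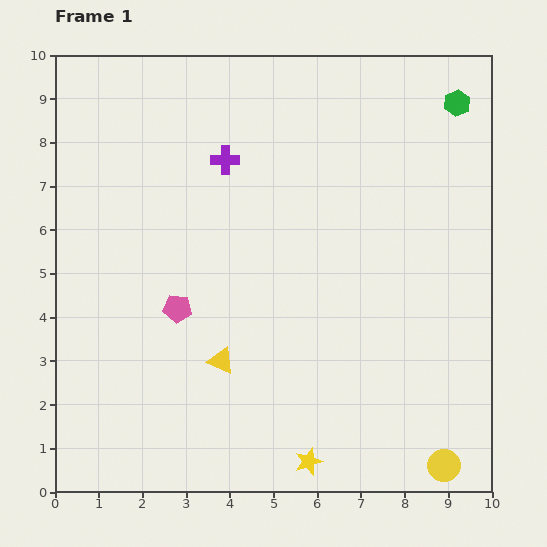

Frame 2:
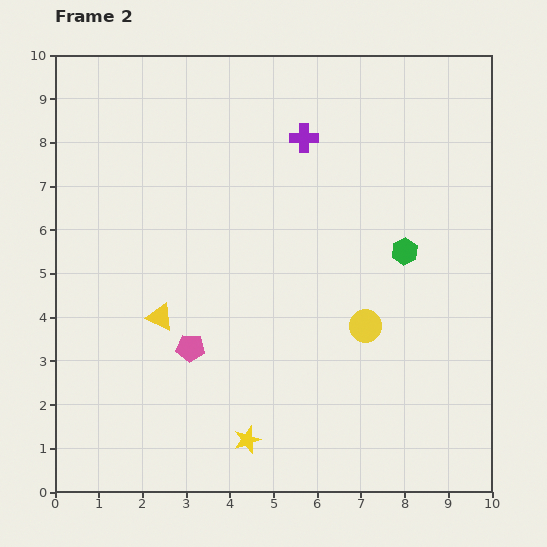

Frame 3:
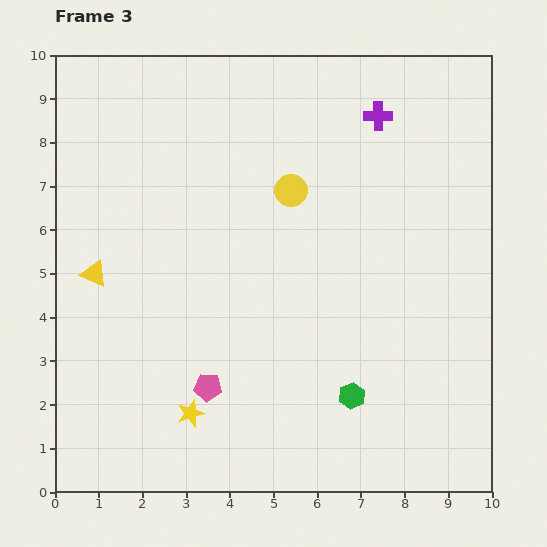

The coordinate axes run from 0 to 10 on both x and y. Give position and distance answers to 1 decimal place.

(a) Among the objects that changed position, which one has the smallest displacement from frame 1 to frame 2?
the pink pentagon

(moved 0.9)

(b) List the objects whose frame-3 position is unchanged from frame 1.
none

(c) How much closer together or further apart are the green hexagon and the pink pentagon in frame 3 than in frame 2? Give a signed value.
-2.1

Distance in frame 2: 5.4. Distance in frame 3: 3.3.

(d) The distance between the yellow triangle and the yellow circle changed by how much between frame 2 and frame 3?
+0.2

Distance in frame 2: 4.7. Distance in frame 3: 4.9.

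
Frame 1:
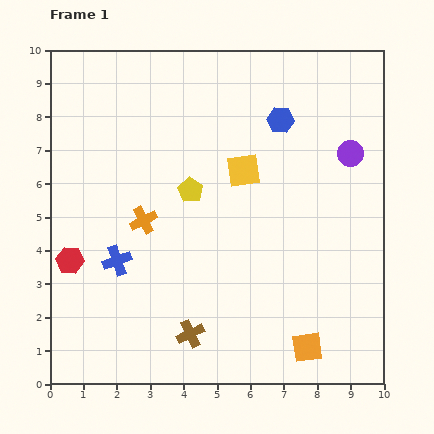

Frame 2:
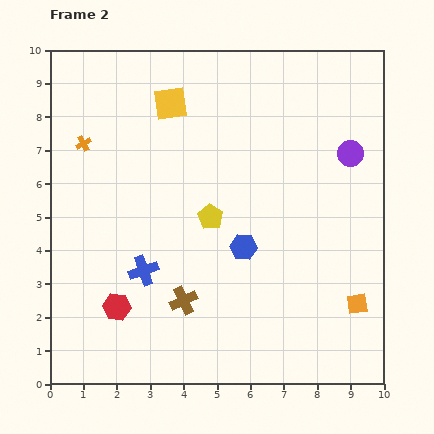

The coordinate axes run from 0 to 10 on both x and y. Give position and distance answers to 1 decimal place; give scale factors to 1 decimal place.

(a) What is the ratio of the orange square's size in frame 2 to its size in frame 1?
0.7×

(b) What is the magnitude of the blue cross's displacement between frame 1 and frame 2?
0.9

The blue cross moved from (2.0, 3.7) to (2.8, 3.4), a distance of √(0.8² + 0.3²) ≈ 0.9.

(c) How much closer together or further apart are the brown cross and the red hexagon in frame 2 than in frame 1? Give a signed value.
-2.2

Distance in frame 1: 4.2. Distance in frame 2: 2.0.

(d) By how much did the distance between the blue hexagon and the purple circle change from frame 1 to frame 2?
+2.0

Distance in frame 1: 2.3. Distance in frame 2: 4.3.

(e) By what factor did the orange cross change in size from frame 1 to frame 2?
0.6×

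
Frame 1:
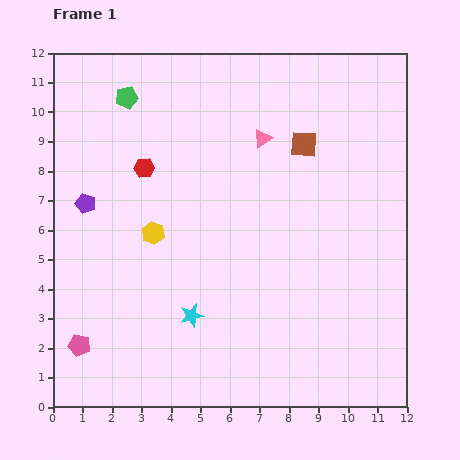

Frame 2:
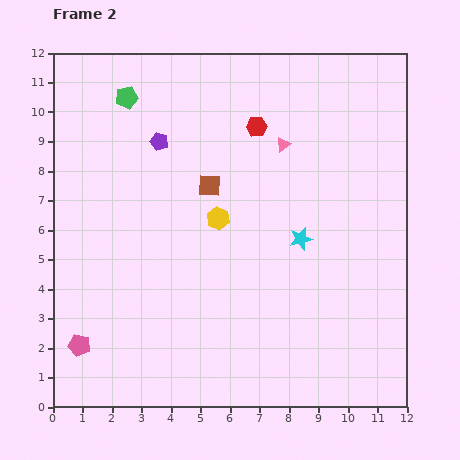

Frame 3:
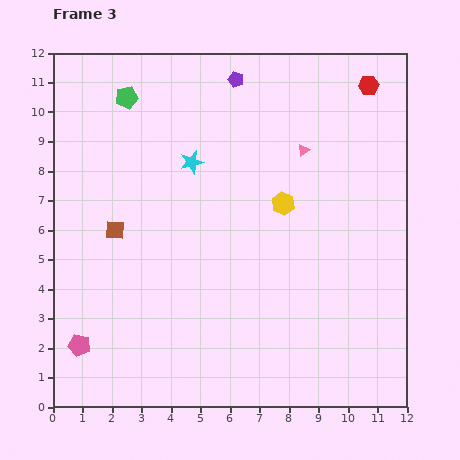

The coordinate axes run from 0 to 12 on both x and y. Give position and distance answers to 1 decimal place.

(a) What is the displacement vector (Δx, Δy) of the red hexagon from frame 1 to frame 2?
(3.8, 1.4)

The red hexagon was at (3.1, 8.1) in frame 1 and (6.9, 9.5) in frame 2.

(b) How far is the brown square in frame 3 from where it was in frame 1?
7.0

The brown square moved from (8.5, 8.9) to (2.1, 6.0), a distance of √(6.4² + 2.9²) ≈ 7.0.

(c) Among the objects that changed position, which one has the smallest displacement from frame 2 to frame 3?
the pink triangle

(moved 0.7)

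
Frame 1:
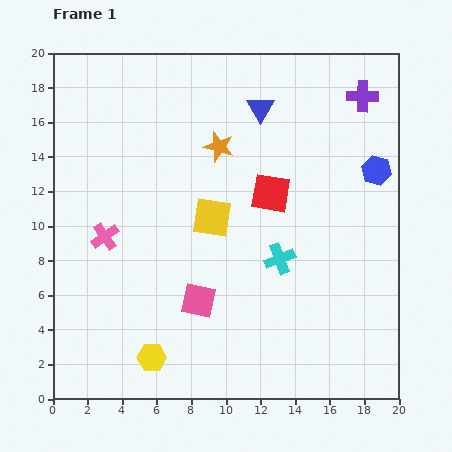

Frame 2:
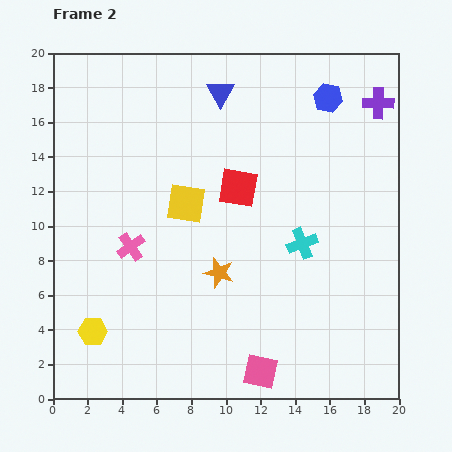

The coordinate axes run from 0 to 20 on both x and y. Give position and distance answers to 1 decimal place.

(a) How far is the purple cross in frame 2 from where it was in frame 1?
1.0

The purple cross moved from (17.9, 17.5) to (18.8, 17.1), a distance of √(0.9² + 0.4²) ≈ 1.0.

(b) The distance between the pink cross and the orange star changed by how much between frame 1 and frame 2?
-3.1

Distance in frame 1: 8.4. Distance in frame 2: 5.3.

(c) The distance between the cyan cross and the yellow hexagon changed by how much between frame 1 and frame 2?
+3.8

Distance in frame 1: 9.3. Distance in frame 2: 13.1.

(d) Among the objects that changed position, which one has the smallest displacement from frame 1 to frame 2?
the purple cross

(moved 1.0)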